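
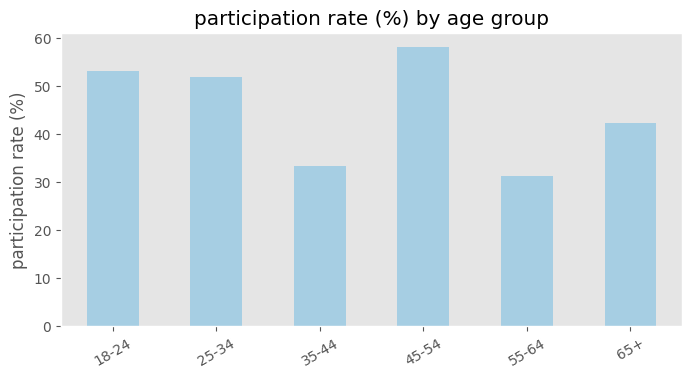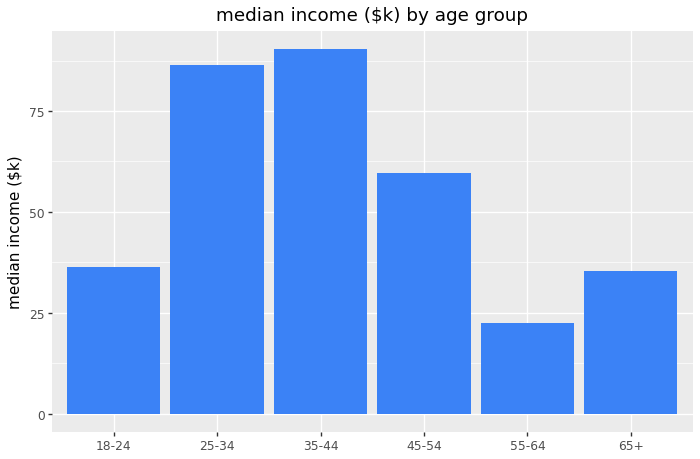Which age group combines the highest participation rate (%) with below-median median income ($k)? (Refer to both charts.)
18-24

Chart 2 median median income ($k) ≈ 50; below-median age groups: 18-24, 55-64, 65+. Among those, 18-24 has the highest participation rate (%) (≈ 50).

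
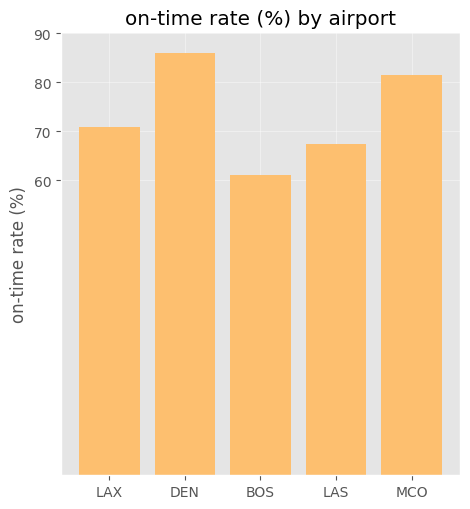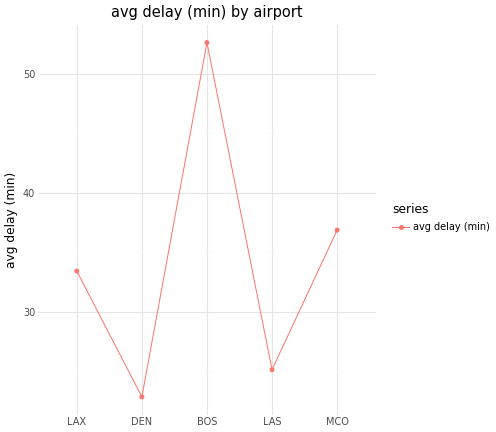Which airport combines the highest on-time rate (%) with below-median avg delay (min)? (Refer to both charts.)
DEN

Chart 2 median avg delay (min) ≈ 35; below-median airports: DEN, LAS. Among those, DEN has the highest on-time rate (%) (≈ 90).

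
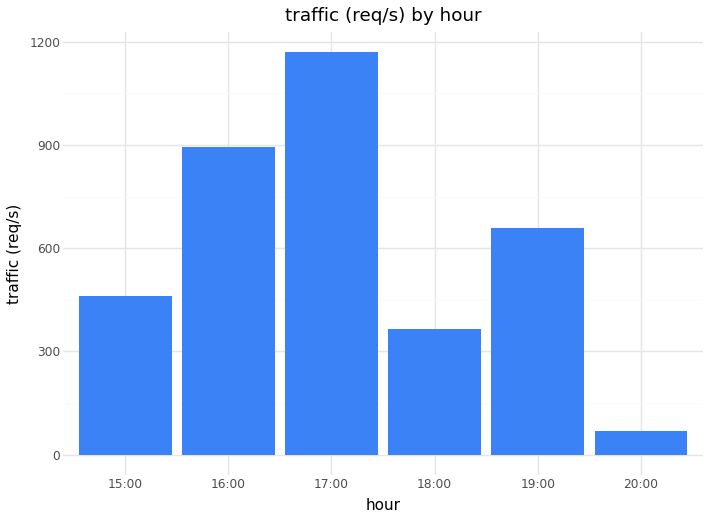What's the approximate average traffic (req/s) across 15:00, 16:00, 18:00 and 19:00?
(500 + 900 + 400 + 700) / 4 ≈ 625.

≈ 625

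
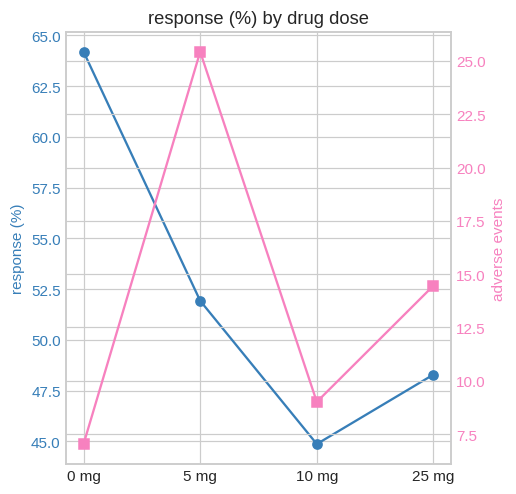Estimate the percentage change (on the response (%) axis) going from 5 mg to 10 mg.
5 mg ≈ 52, 10 mg ≈ 44; (44 − 52) / 52 ≈ -15.4%.

≈ -15.4%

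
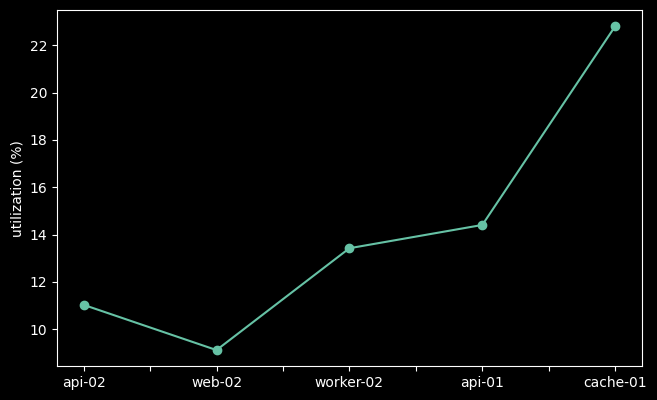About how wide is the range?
≈ 12

Max cache-01 ≈ 22, min web-02 ≈ 10; range ≈ 12.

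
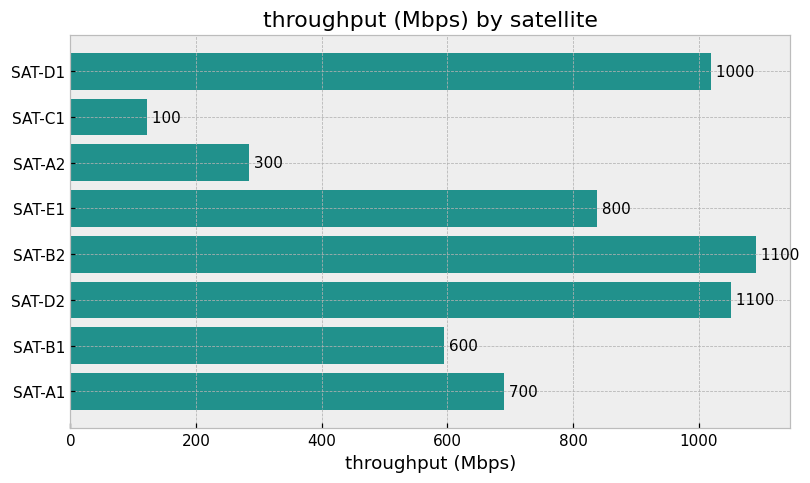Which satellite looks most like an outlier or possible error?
SAT-C1 ≈ 100; the rest sit between ≈ 300 and ≈ 1100.

SAT-C1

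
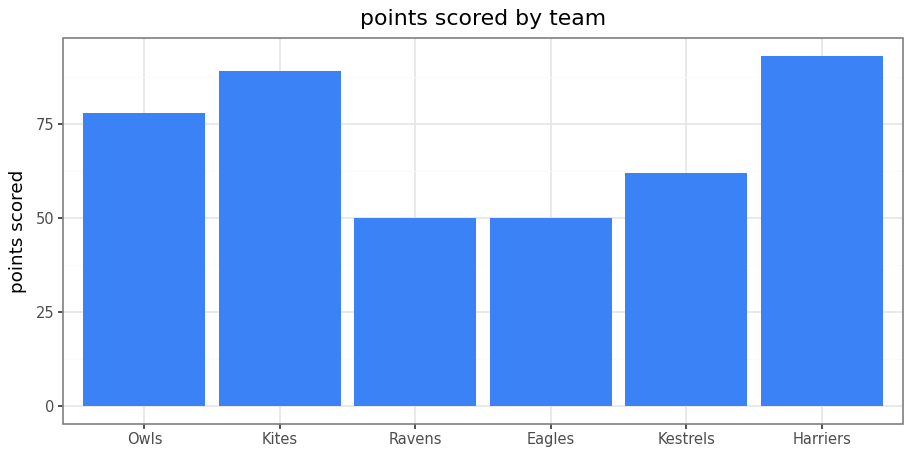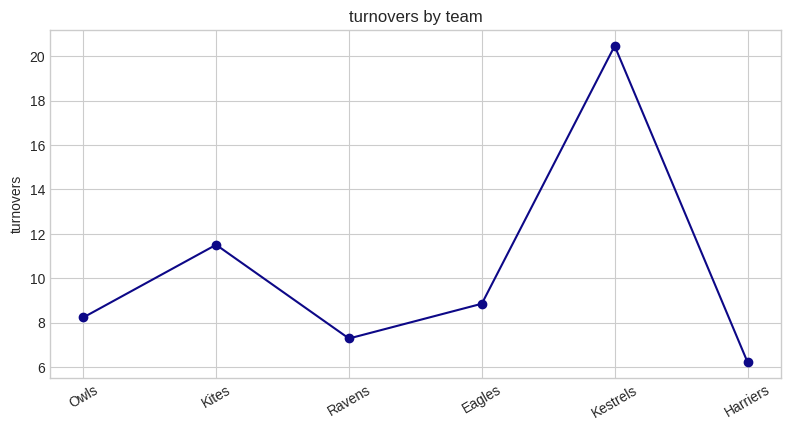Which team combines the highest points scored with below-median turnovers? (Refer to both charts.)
Harriers

Chart 2 median turnovers ≈ 8; below-median teams: Owls, Ravens, Harriers. Among those, Harriers has the highest points scored (≈ 90).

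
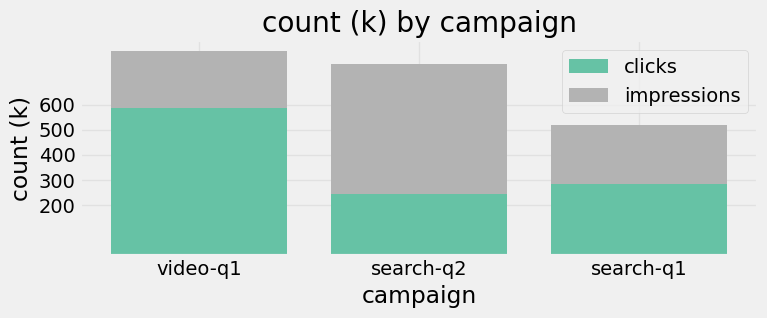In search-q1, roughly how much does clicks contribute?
clicks top ≈ 300, bottom ≈ 0; segment ≈ 300.

≈ 300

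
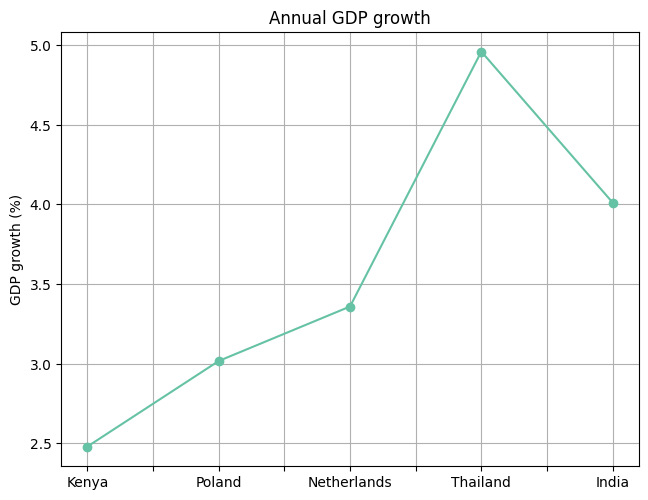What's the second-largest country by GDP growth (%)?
India

Top 3: Thailand ≈ 5.0, India ≈ 4.0, Netherlands ≈ 3.5.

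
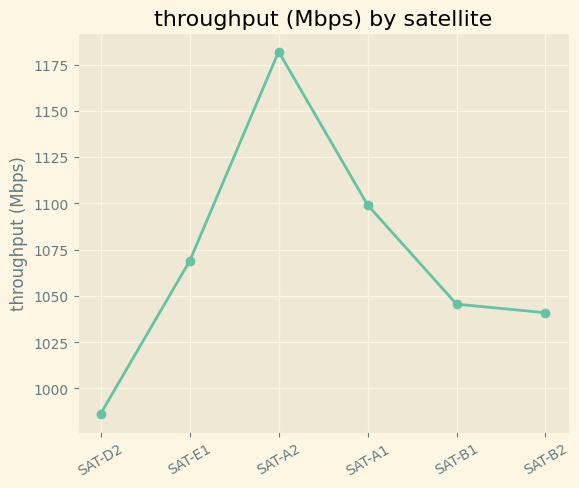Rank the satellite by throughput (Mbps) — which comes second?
SAT-A1

Top 3: SAT-A2 ≈ 1180, SAT-A1 ≈ 1100, SAT-E1 ≈ 1060.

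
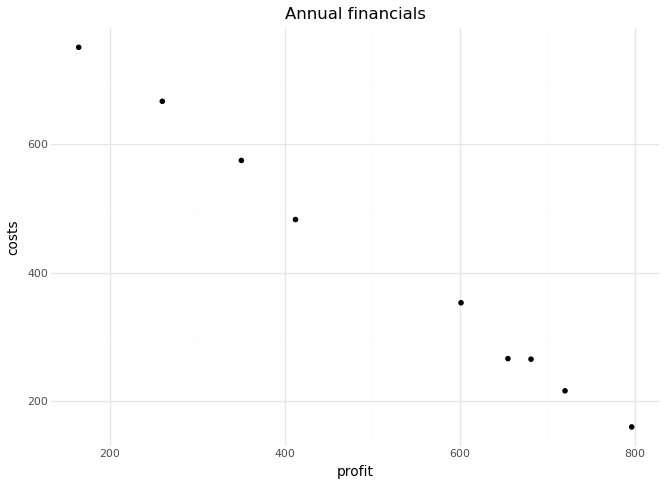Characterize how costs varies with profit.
negative, strong

Points are negatively correlated; strong (|r| ≈ 1.0).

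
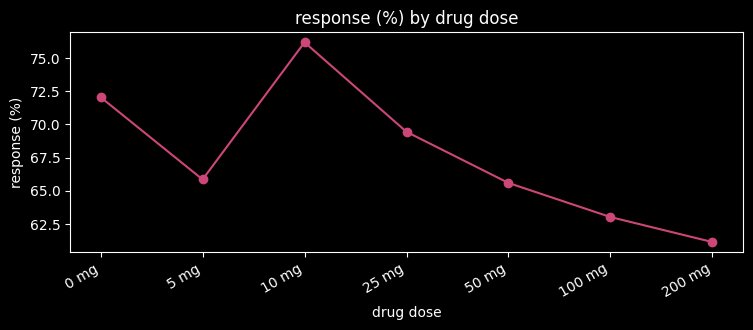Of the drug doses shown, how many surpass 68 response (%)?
3

Above 68: 0 mg, 10 mg, 25 mg.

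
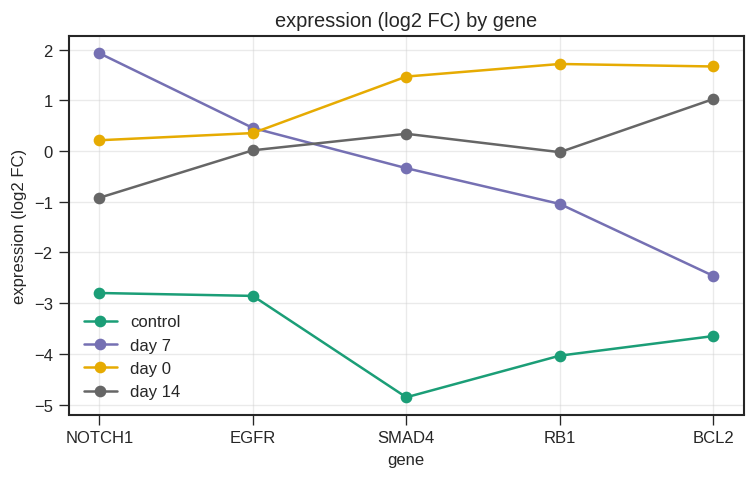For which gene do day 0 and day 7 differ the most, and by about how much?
BCL2, ≈ 4 log2 FC

BCL2: day 0 ≈ 2, day 7 ≈ -2 → gap ≈ 4. Next-largest (RB1) is only ≈ 3.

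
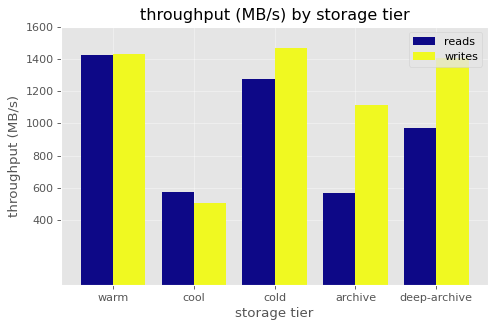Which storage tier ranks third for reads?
deep-archive

Top 4 for reads: warm ≈ 1400, cold ≈ 1200, deep-archive ≈ 1000, cool ≈ 600.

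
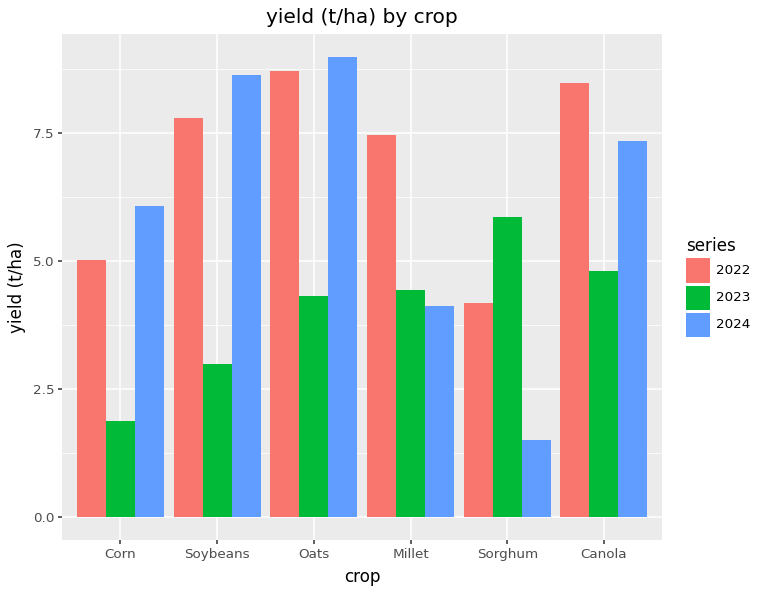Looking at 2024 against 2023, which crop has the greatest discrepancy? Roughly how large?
Soybeans: 2024 ≈ 9, 2023 ≈ 3 → gap ≈ 6. Next-largest (Oats) is only ≈ 5.

Soybeans, ≈ 6 t/ha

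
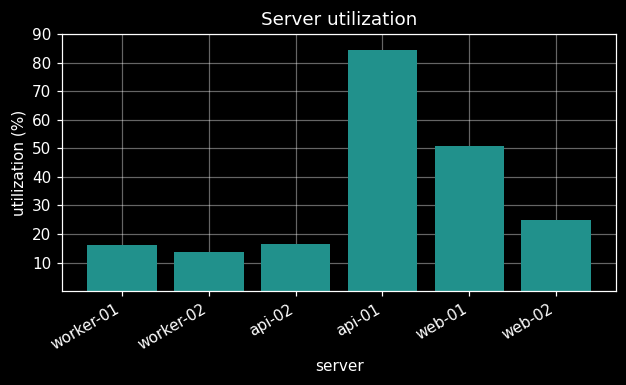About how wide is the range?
Max api-01 ≈ 80, min worker-02 ≈ 10; range ≈ 70.

≈ 70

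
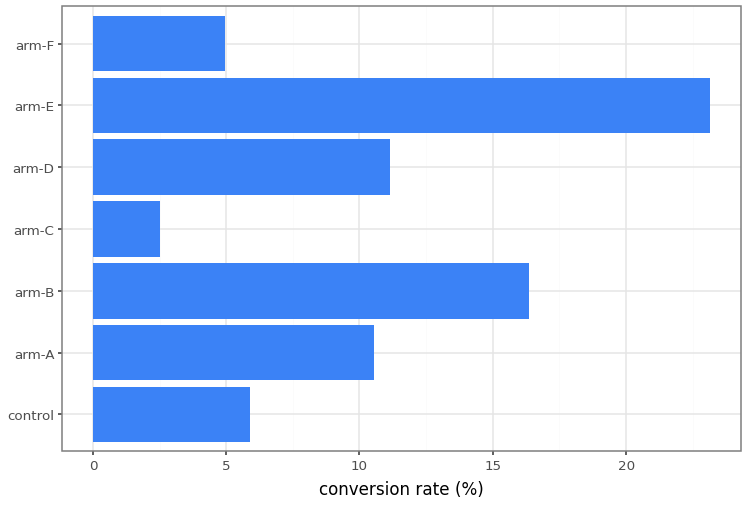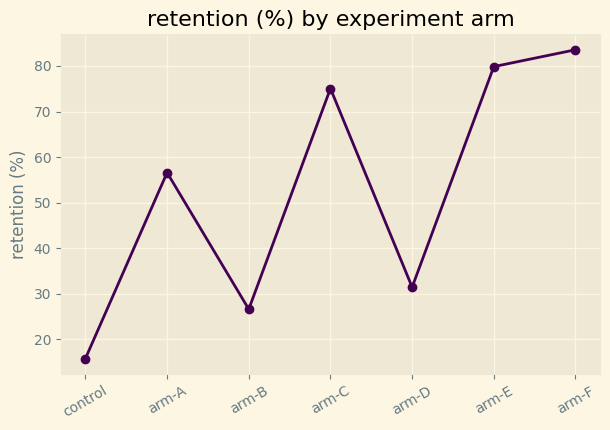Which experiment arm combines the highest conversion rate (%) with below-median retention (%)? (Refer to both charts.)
Chart 2 median retention (%) ≈ 60; below-median experiment arms: control, arm-B, arm-D. Among those, arm-B has the highest conversion rate (%) (≈ 15).

arm-B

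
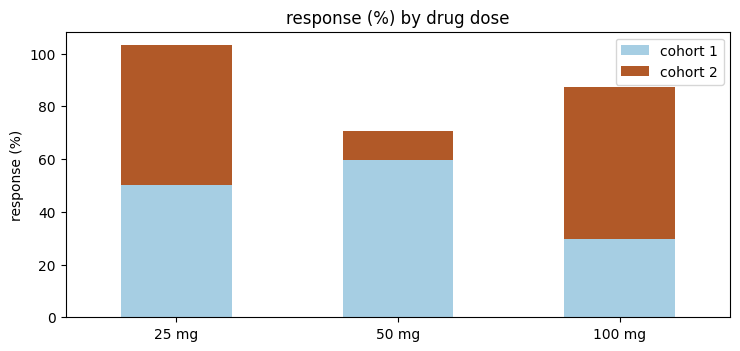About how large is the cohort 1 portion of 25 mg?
cohort 1 top ≈ 50, bottom ≈ 0; segment ≈ 50.

≈ 50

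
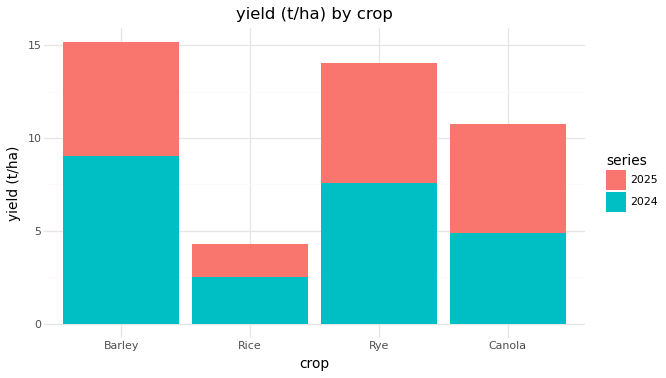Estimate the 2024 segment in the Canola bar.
≈ 4

2024 top ≈ 4, bottom ≈ 0; segment ≈ 4.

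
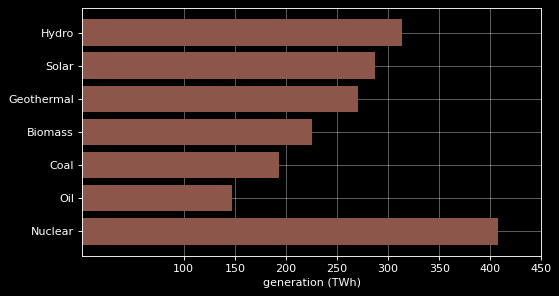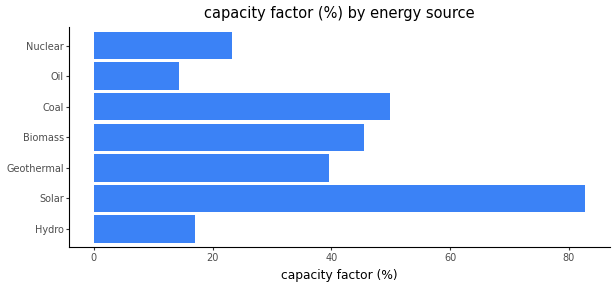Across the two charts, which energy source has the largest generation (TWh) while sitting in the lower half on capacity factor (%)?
Chart 2 median capacity factor (%) ≈ 40; below-median energy sources: Hydro, Oil, Nuclear. Among those, Nuclear has the highest generation (TWh) (≈ 400).

Nuclear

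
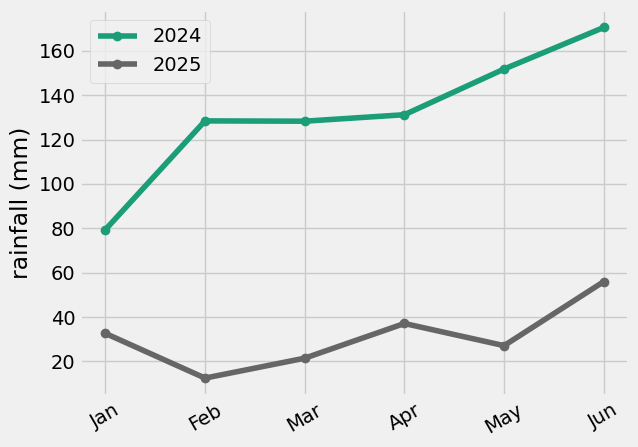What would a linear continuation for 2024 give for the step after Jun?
Last three: 140, 160, 180 → slope ≈ 20/step → next ≈ 200.

≈ 200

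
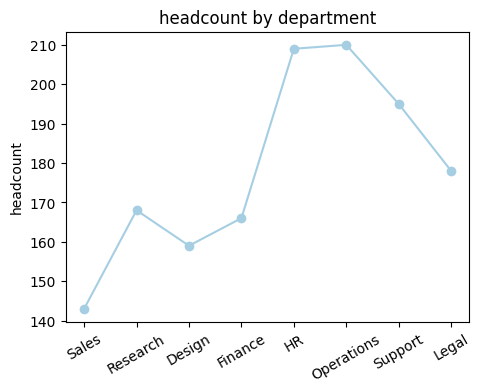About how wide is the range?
≈ 70

Max Operations ≈ 210, min Sales ≈ 140; range ≈ 70.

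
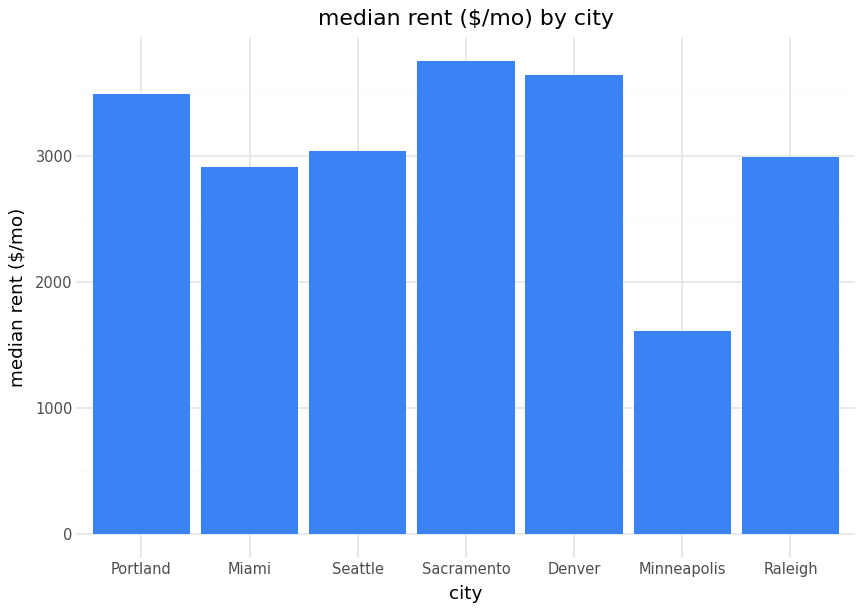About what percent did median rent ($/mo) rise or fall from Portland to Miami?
≈ -14.3%

Portland ≈ 3500, Miami ≈ 3000; (3000 − 3500) / 3500 ≈ -14.3%.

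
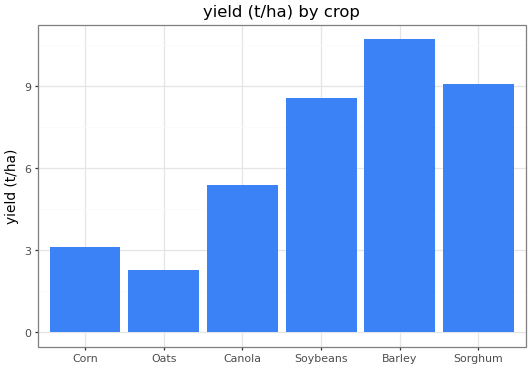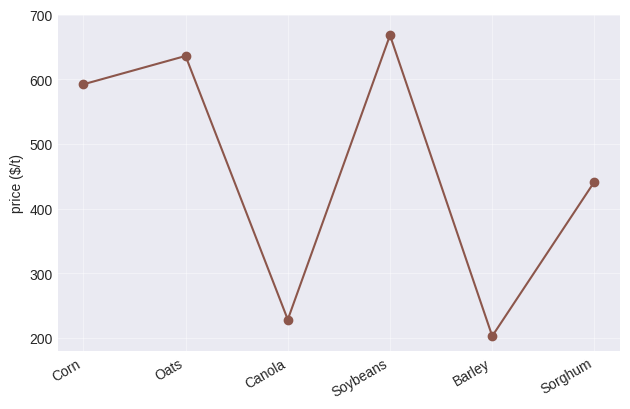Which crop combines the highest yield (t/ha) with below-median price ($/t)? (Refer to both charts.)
Chart 2 median price ($/t) ≈ 500; below-median crops: Canola, Barley, Sorghum. Among those, Barley has the highest yield (t/ha) (≈ 11).

Barley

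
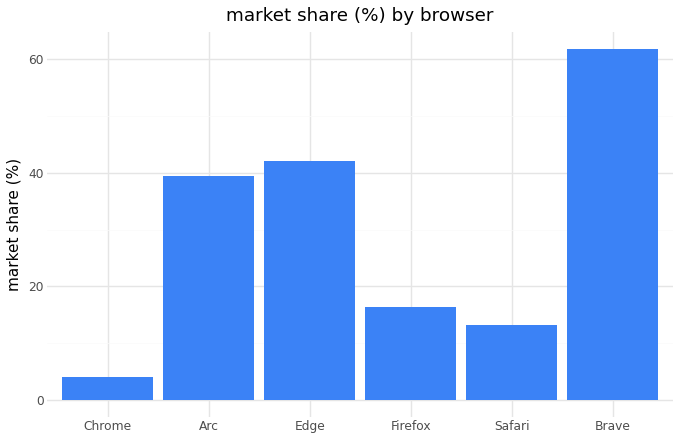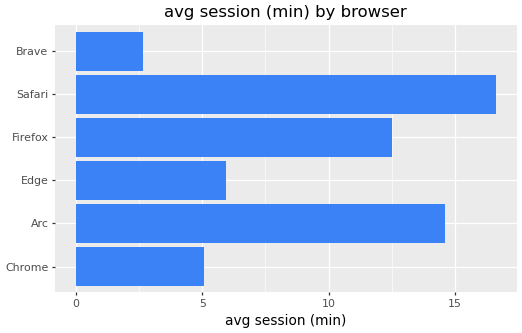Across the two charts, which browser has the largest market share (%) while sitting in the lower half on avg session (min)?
Brave

Chart 2 median avg session (min) ≈ 10; below-median browsers: Chrome, Edge, Brave. Among those, Brave has the highest market share (%) (≈ 60).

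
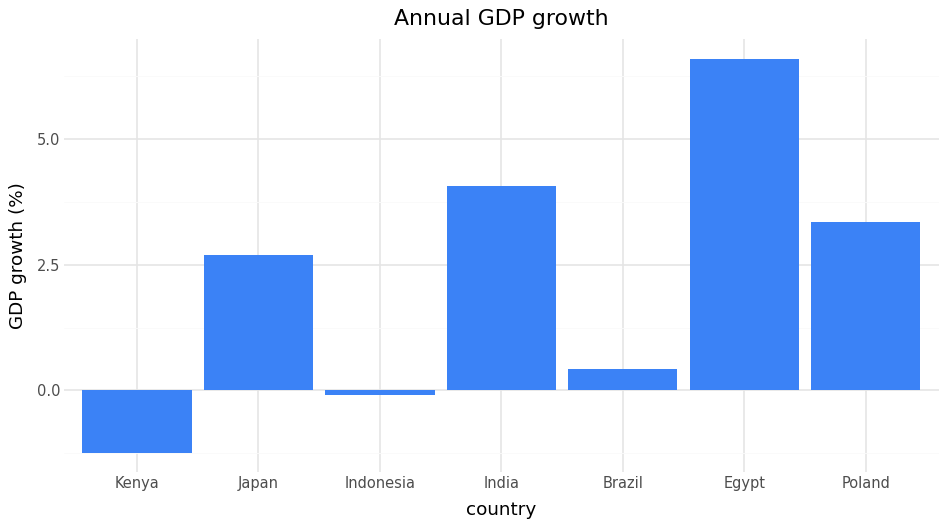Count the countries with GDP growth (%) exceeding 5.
1

Above 5: Egypt.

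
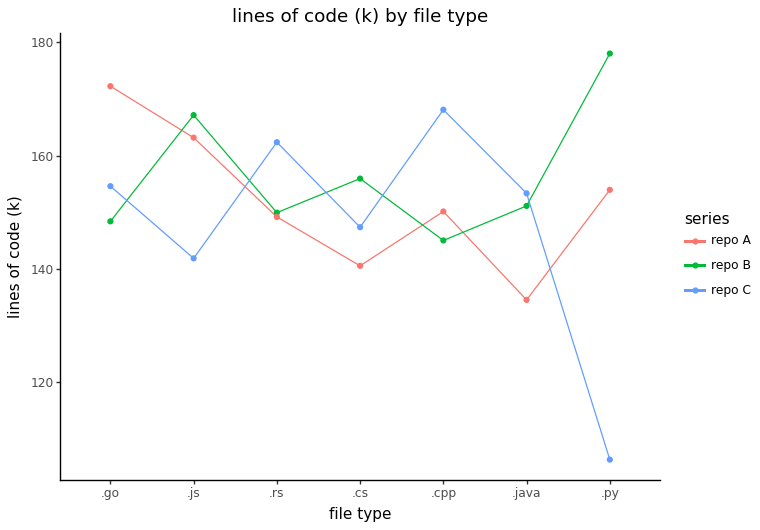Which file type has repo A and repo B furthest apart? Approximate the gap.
.py, ≈ 30 k

.py: repo A ≈ 150, repo B ≈ 180 → gap ≈ 30. Next-largest (.go) is only ≈ 20.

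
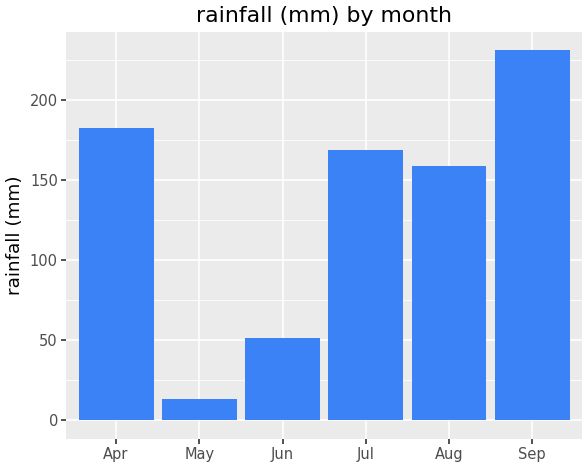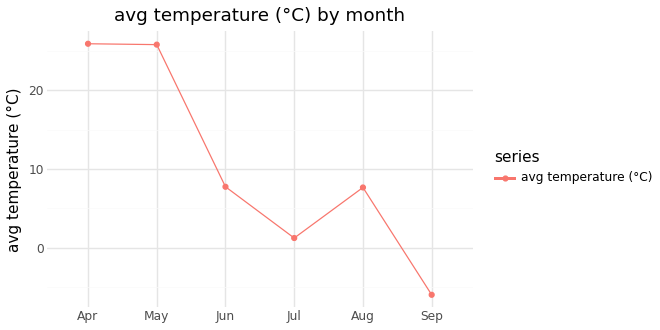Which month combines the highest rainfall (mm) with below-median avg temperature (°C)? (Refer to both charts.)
Chart 2 median avg temperature (°C) ≈ 10; below-median months: Jul, Aug, Sep. Among those, Sep has the highest rainfall (mm) (≈ 225).

Sep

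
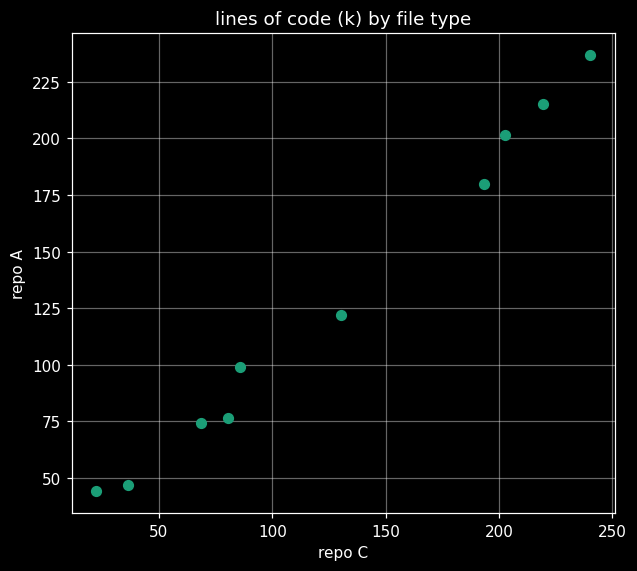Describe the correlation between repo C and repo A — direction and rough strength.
Points are positively correlated; strong (|r| ≈ 1.0).

positive, strong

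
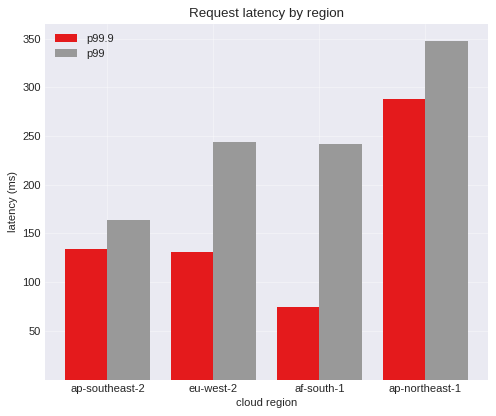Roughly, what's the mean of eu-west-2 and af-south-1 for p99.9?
(150 + 50) / 2 ≈ 100.

≈ 100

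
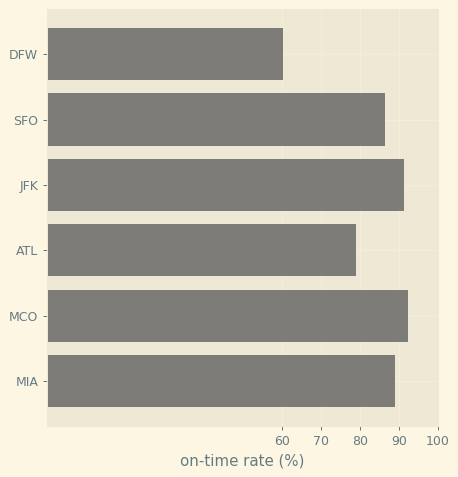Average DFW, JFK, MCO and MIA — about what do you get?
≈ 82

(60 + 90 + 90 + 90) / 4 ≈ 82.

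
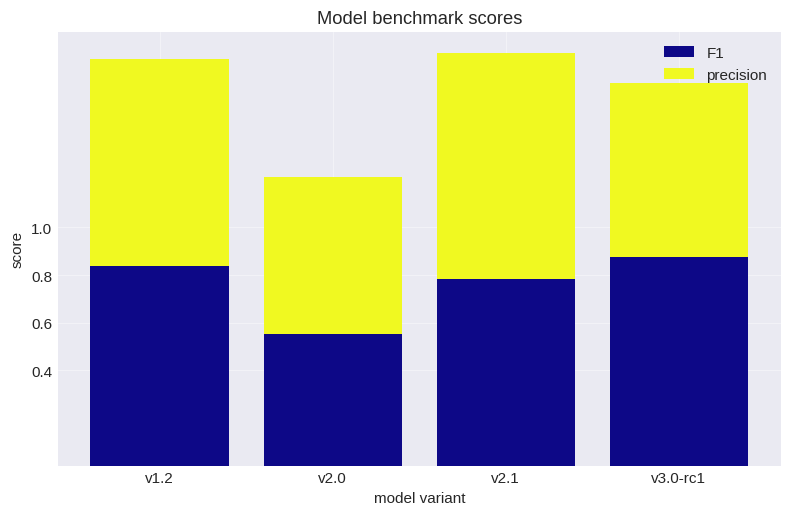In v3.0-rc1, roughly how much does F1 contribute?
≈ 0.8

F1 top ≈ 0.8, bottom ≈ 0.0; segment ≈ 0.8.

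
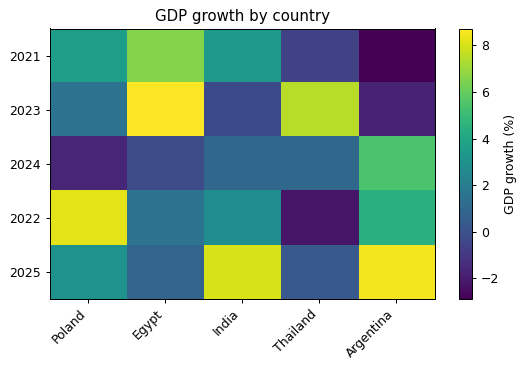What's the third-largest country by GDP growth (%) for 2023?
Top 4 for 2023: Egypt ≈ 9, Thailand ≈ 7, Poland ≈ 2, India ≈ 0.

Poland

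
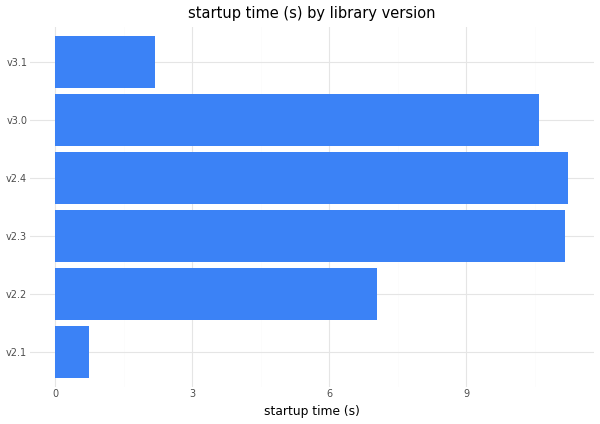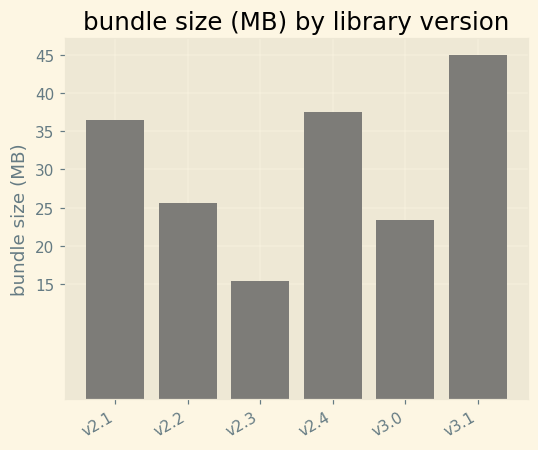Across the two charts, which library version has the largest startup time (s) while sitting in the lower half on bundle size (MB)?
v2.3

Chart 2 median bundle size (MB) ≈ 30; below-median library versions: v2.2, v2.3, v3.0. Among those, v2.3 has the highest startup time (s) (≈ 12).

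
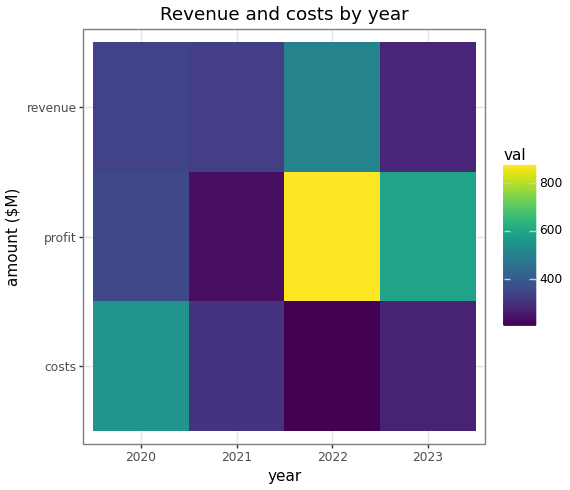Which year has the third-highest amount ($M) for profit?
Top 4 for profit: 2022 ≈ 900, 2023 ≈ 600, 2020 ≈ 300, 2021 ≈ 200.

2020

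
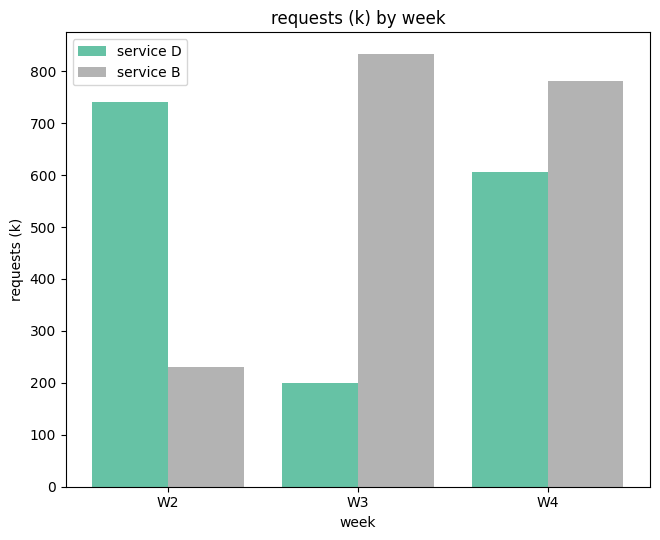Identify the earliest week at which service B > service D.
W2: service B ≈ 200 vs service D ≈ 700 (not yet); W3: service B ≈ 800 vs service D ≈ 200 (first crossover).

W3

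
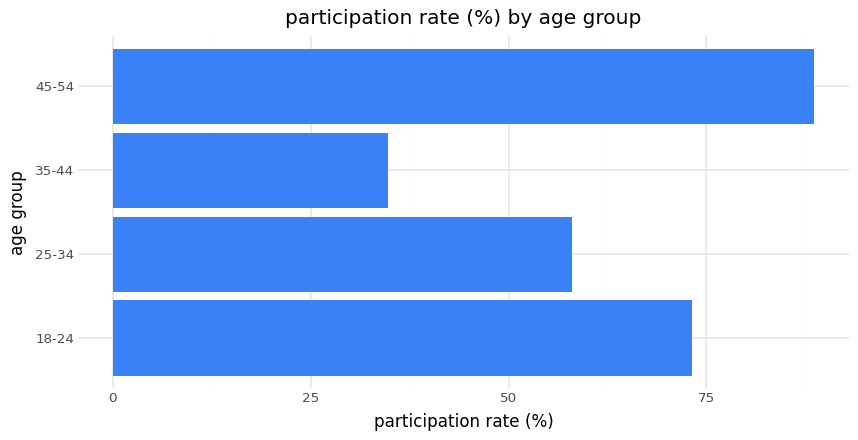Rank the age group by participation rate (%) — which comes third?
Top 4: 45-54 ≈ 90, 18-24 ≈ 70, 25-34 ≈ 60, 35-44 ≈ 30.

25-34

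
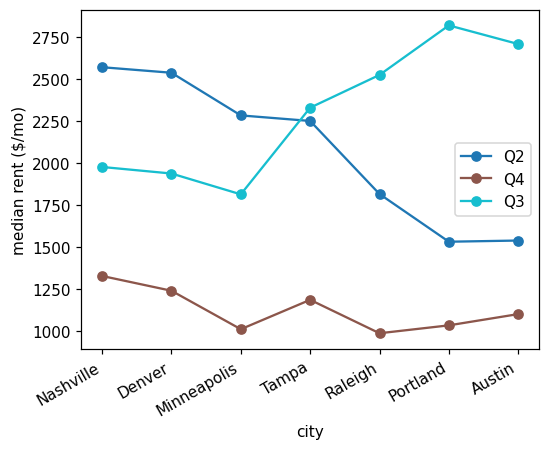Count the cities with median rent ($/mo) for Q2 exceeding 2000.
4

Above 2000: Nashville, Denver, Minneapolis, Tampa.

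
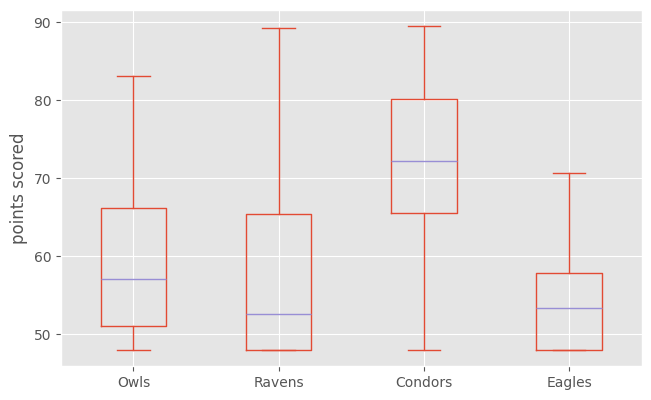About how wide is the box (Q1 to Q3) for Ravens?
Q3 ≈ 66, Q1 ≈ 48; IQR ≈ 18.

≈ 18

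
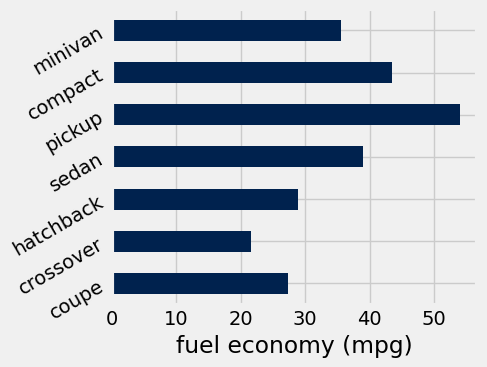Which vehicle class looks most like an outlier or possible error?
pickup

pickup ≈ 55; the rest sit between ≈ 20 and ≈ 45.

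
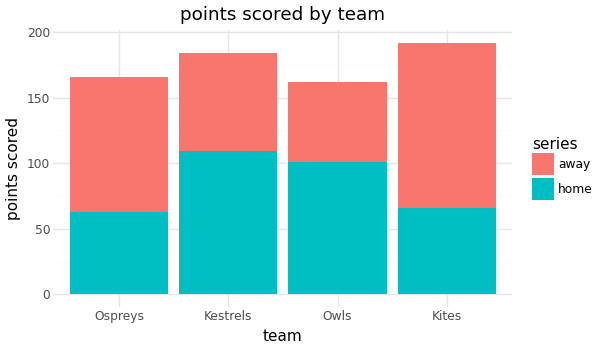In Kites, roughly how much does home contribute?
≈ 60

home top ≈ 60, bottom ≈ 0; segment ≈ 60.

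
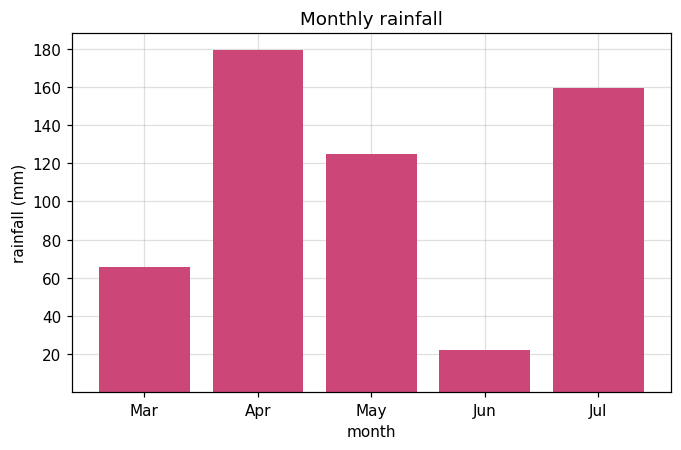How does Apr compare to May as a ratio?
≈ 1.5×

Apr ≈ 180, May ≈ 120; 180/120 ≈ 1.5.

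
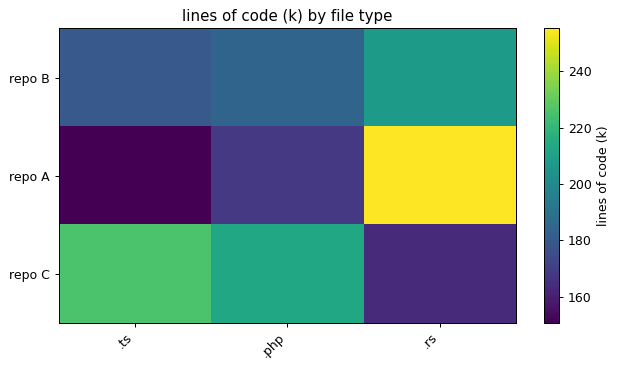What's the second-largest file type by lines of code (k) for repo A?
Top 3 for repo A: .rs ≈ 260, .php ≈ 170, .ts ≈ 150.

.php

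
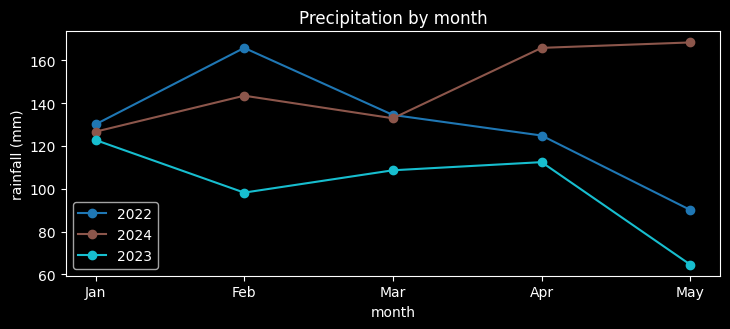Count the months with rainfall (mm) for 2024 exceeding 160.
2

Above 160: Apr, May.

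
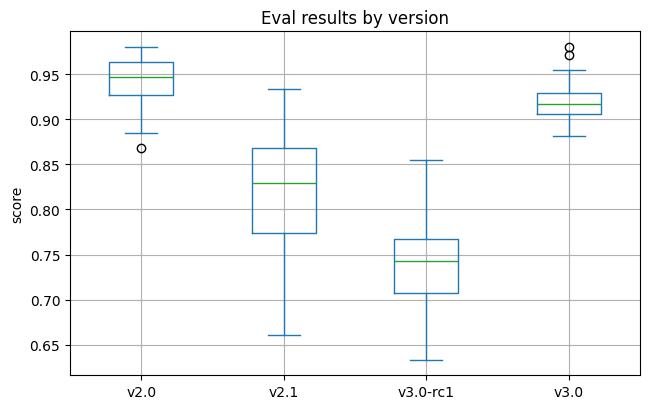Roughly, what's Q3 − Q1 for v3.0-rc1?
≈ 0.06

Q3 ≈ 0.76, Q1 ≈ 0.70; IQR ≈ 0.06.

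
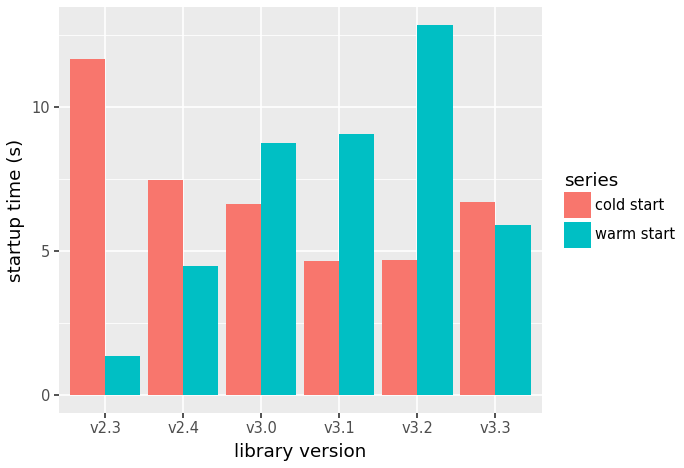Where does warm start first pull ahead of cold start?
v3.0

v2.4: warm start ≈ 4 vs cold start ≈ 8 (not yet); v3.0: warm start ≈ 8 vs cold start ≈ 6 (first crossover).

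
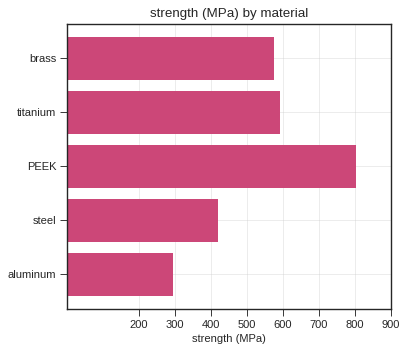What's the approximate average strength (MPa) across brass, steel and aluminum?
(600 + 400 + 300) / 3 ≈ 433.

≈ 433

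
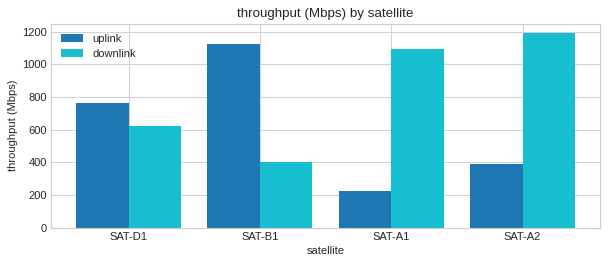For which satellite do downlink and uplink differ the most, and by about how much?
SAT-A1, ≈ 900 Mbps

SAT-A1: downlink ≈ 1100, uplink ≈ 200 → gap ≈ 900. Next-largest (SAT-A2) is only ≈ 800.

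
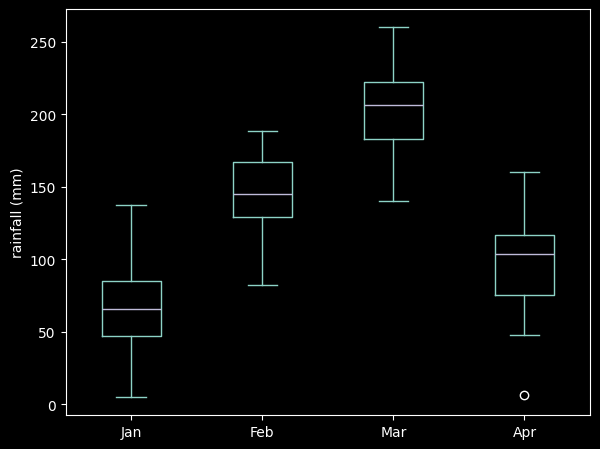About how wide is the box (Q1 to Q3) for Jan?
Q3 ≈ 80, Q1 ≈ 40; IQR ≈ 40.

≈ 40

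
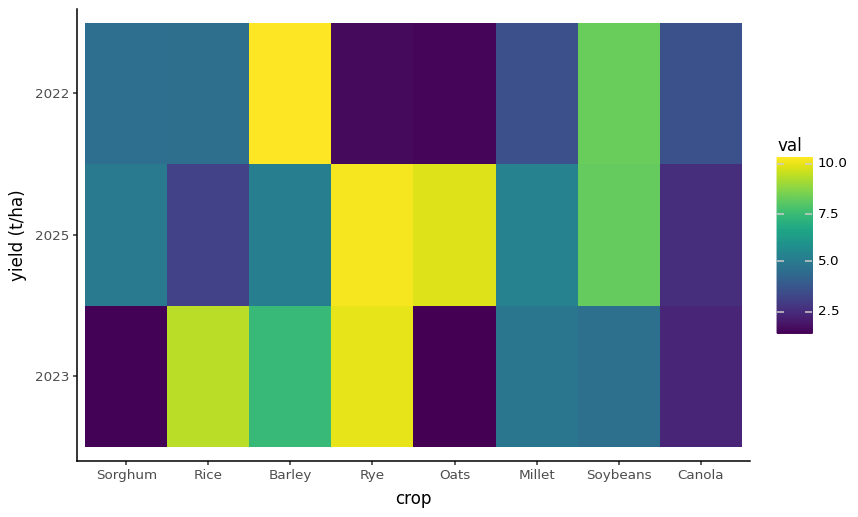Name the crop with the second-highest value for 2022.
Soybeans

Top 3 for 2022: Barley ≈ 10, Soybeans ≈ 8, Rice ≈ 5.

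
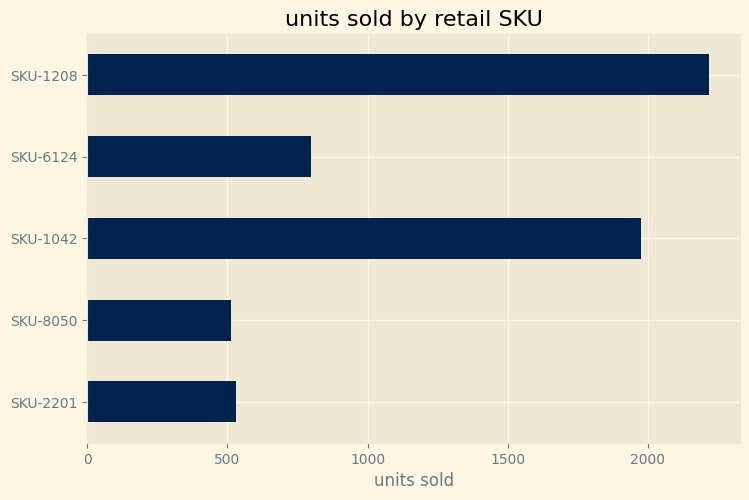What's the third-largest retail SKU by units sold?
Top 4: SKU-1208 ≈ 2200, SKU-1042 ≈ 2000, SKU-6124 ≈ 800, SKU-2201 ≈ 600.

SKU-6124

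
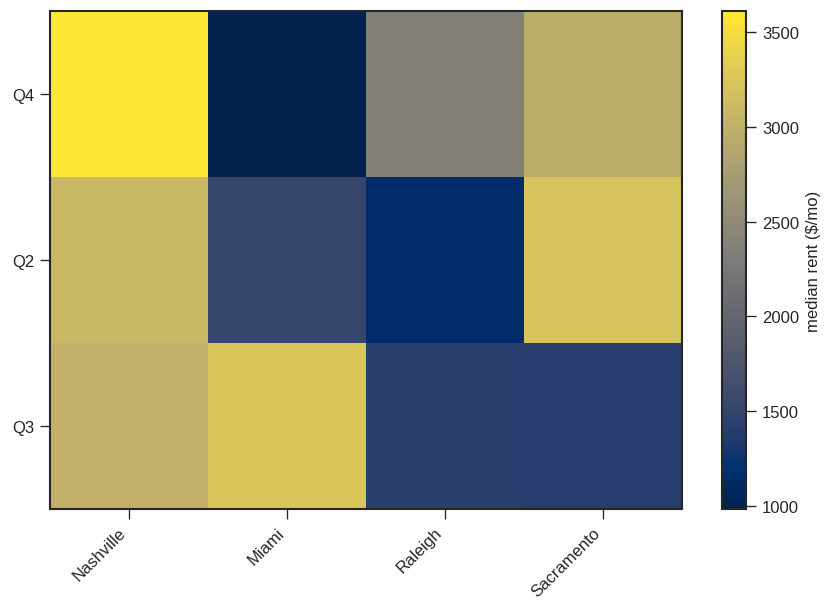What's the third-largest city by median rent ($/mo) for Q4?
Top 4 for Q4: Nashville ≈ 3500, Sacramento ≈ 3000, Raleigh ≈ 2500, Miami ≈ 1000.

Raleigh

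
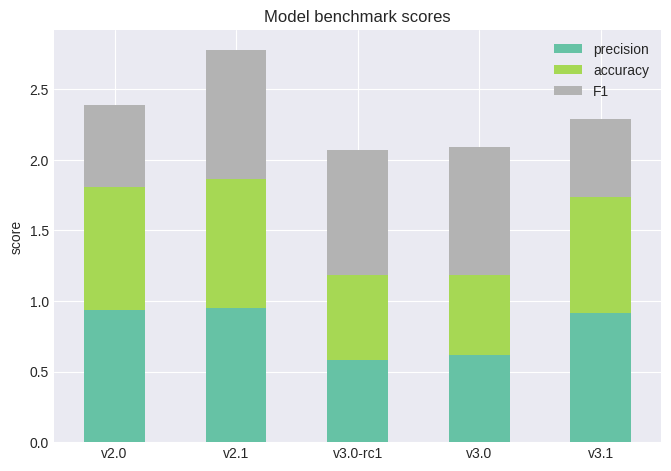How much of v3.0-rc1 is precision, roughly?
precision top ≈ 0.5, bottom ≈ 0.0; segment ≈ 0.5.

≈ 0.5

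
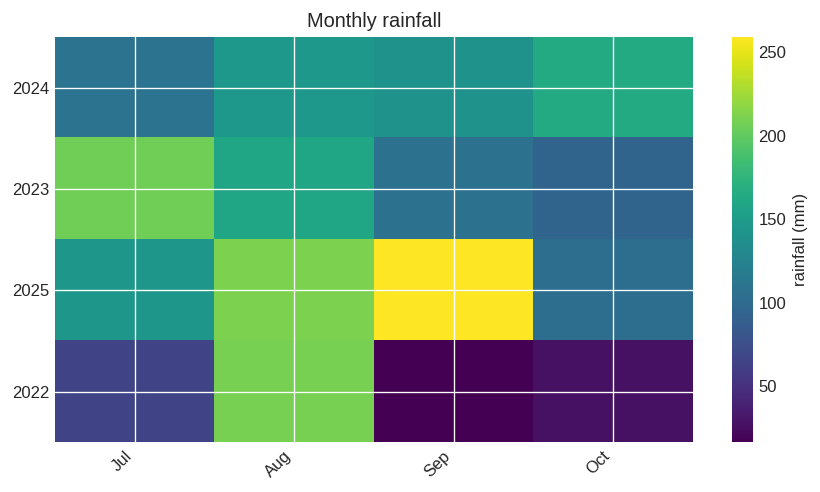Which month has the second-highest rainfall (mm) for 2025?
Top 3 for 2025: Sep ≈ 250, Aug ≈ 200, Jul ≈ 150.

Aug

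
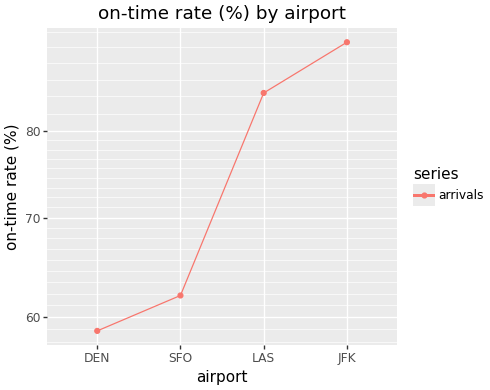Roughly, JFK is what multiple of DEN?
JFK ≈ 90, DEN ≈ 60; 90/60 ≈ 1.5.

≈ 1.5×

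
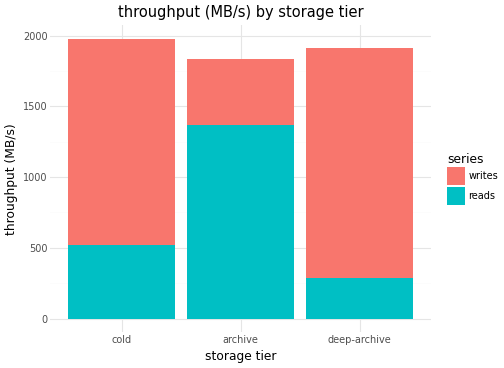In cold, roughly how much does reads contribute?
reads top ≈ 600, bottom ≈ 0; segment ≈ 600.

≈ 600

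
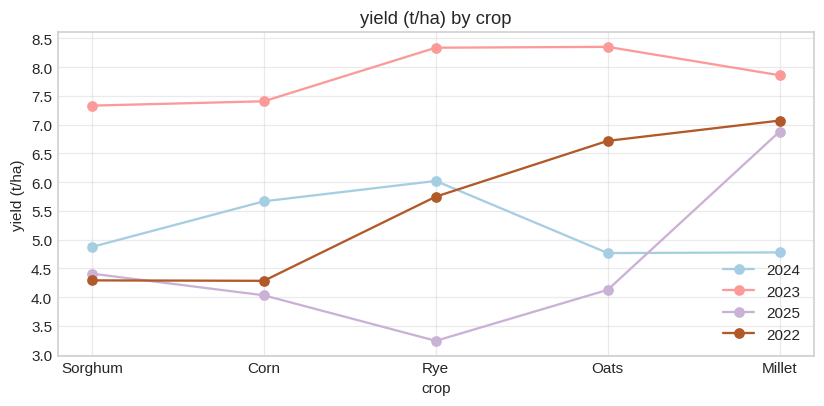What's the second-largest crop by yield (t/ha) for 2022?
Oats

Top 3 for 2022: Millet ≈ 7.0, Oats ≈ 6.5, Rye ≈ 5.5.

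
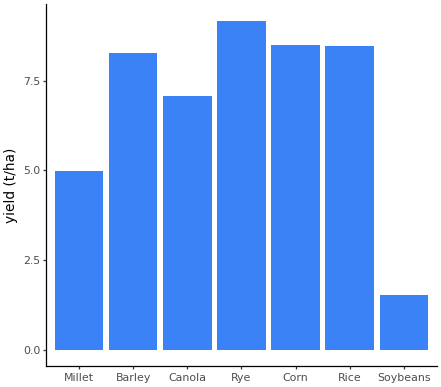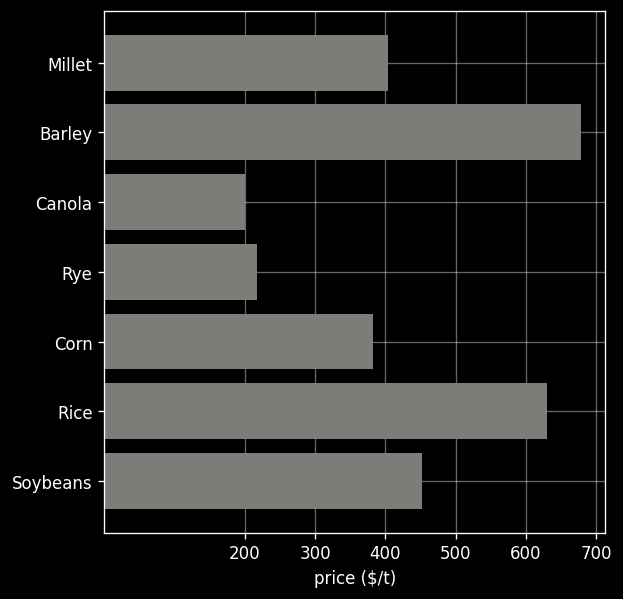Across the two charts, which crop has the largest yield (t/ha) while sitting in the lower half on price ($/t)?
Rye

Chart 2 median price ($/t) ≈ 400; below-median crops: Canola, Rye, Corn. Among those, Rye has the highest yield (t/ha) (≈ 9).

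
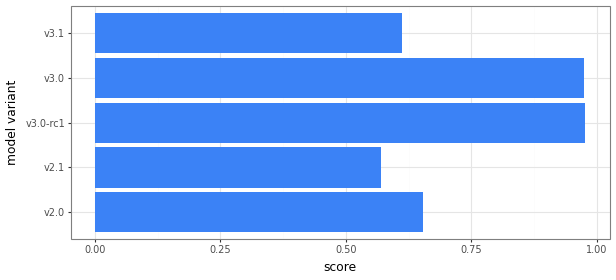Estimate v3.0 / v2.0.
v3.0 ≈ 1.0, v2.0 ≈ 0.7; 1.0/0.7 ≈ 1.43.

≈ 1.43×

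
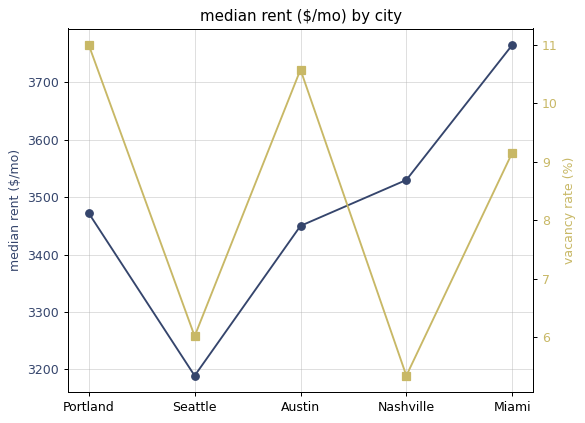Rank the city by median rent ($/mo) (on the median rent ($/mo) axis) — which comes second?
Nashville

Top 3 (on the median rent ($/mo) axis): Miami ≈ 3750, Nashville ≈ 3550, Portland ≈ 3450.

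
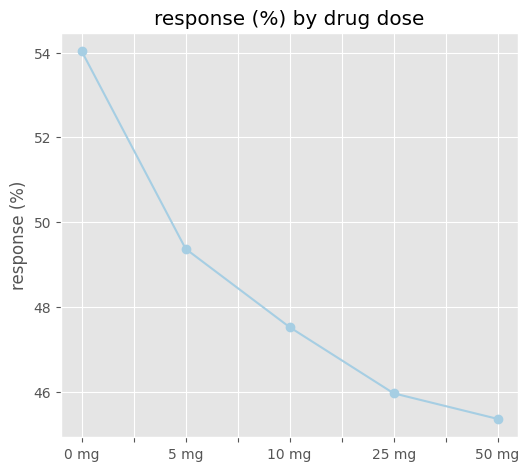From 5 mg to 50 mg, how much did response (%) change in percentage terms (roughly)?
5 mg ≈ 49, 50 mg ≈ 45; (45 − 49) / 49 ≈ -8.2%.

≈ -8.2%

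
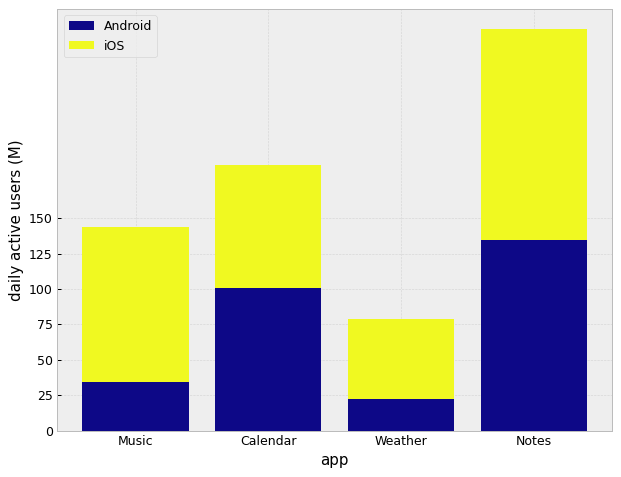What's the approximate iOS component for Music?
iOS top ≈ 150, bottom ≈ 25; segment ≈ 125.

≈ 125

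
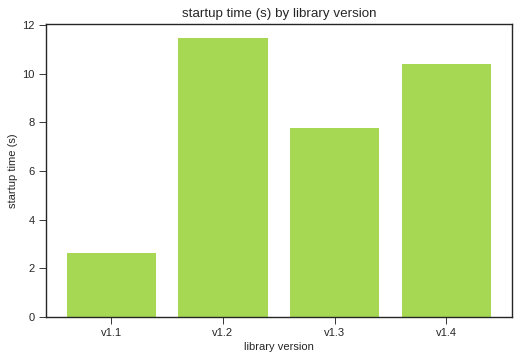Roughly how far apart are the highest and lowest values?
≈ 8

Max v1.2 ≈ 11, min v1.1 ≈ 3; range ≈ 8.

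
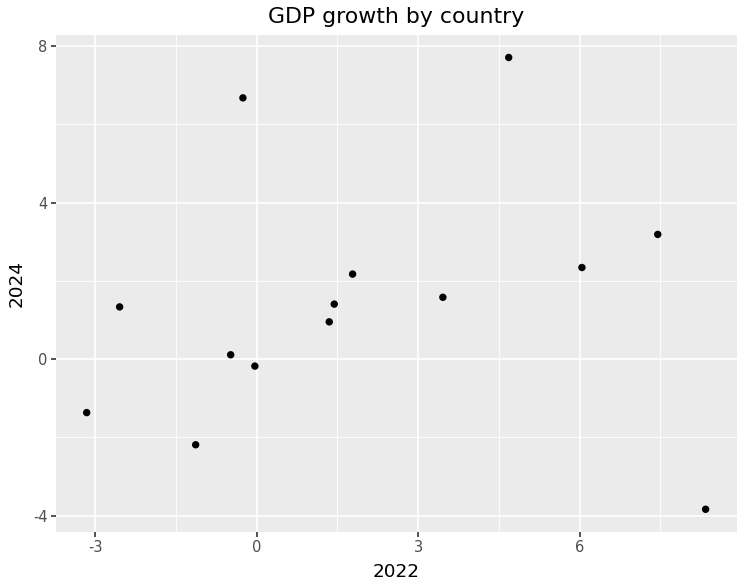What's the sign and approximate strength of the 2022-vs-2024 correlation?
no clear correlation

Points are roughly uncorrelated; weak (|r| ≈ 0.1).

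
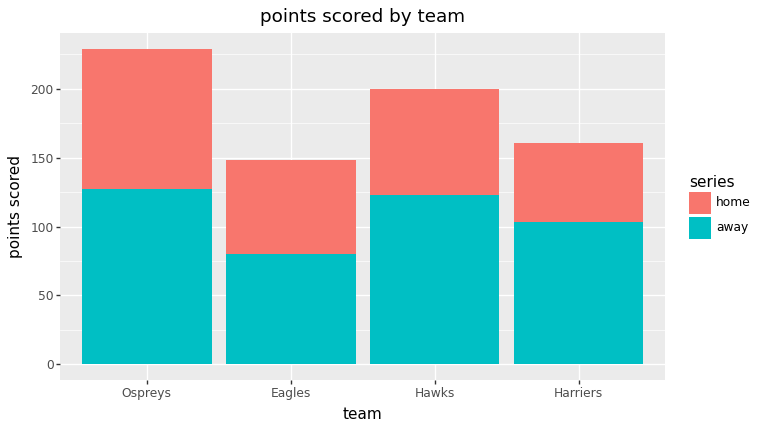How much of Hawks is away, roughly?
≈ 120

away top ≈ 120, bottom ≈ 0; segment ≈ 120.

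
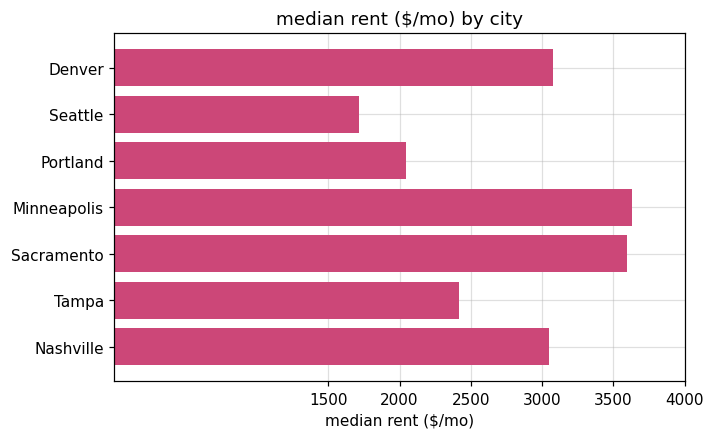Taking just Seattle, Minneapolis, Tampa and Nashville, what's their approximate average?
(1500 + 3500 + 2500 + 3000) / 4 ≈ 2625.

≈ 2625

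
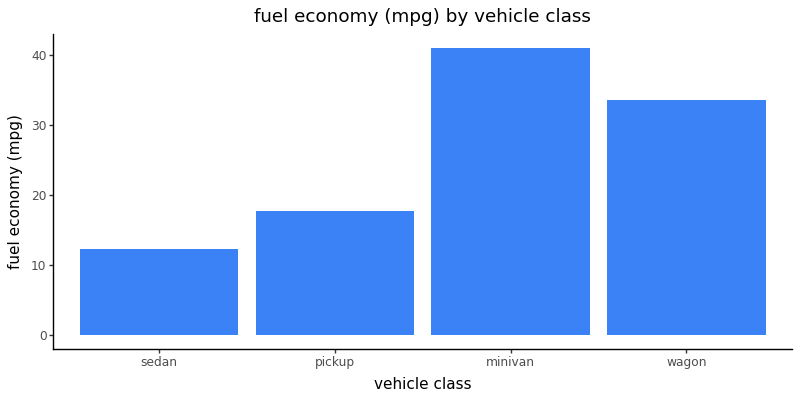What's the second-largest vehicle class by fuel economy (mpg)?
Top 3: minivan ≈ 40, wagon ≈ 35, pickup ≈ 20.

wagon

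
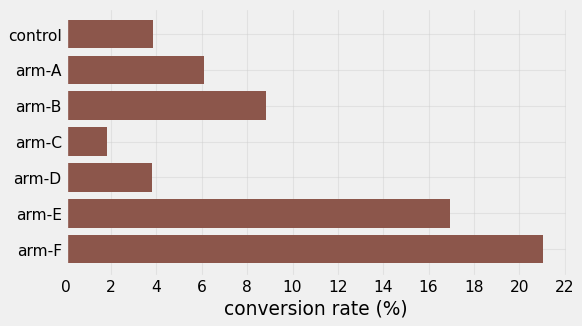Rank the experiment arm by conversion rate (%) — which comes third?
Top 4: arm-F ≈ 22, arm-E ≈ 16, arm-B ≈ 8, arm-A ≈ 6.

arm-B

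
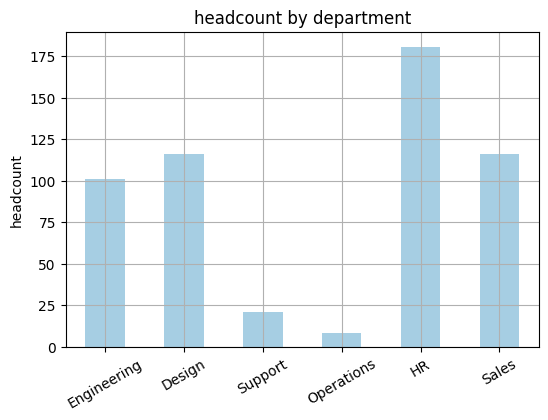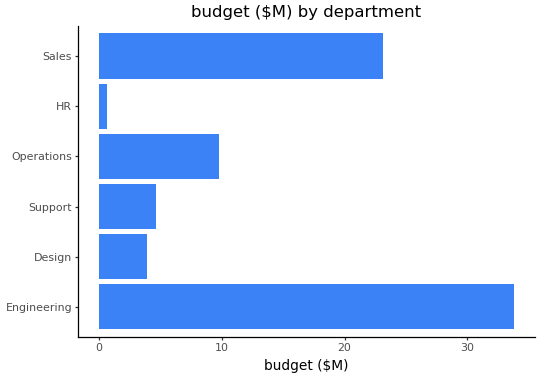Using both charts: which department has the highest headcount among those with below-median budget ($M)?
HR

Chart 2 median budget ($M) ≈ 5; below-median departments: Design, Support, HR. Among those, HR has the highest headcount (≈ 180).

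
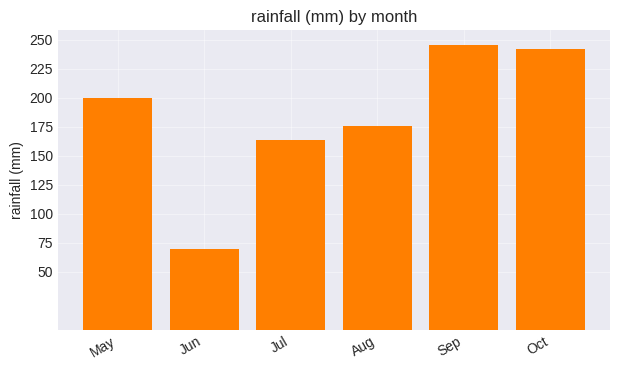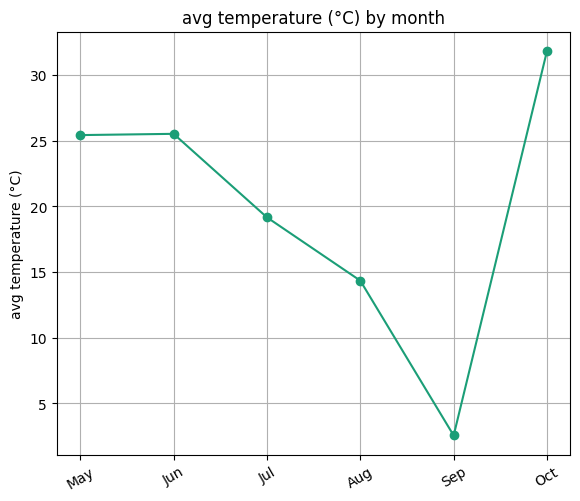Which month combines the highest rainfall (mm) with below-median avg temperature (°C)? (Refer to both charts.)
Sep

Chart 2 median avg temperature (°C) ≈ 20; below-median months: Jul, Aug, Sep. Among those, Sep has the highest rainfall (mm) (≈ 250).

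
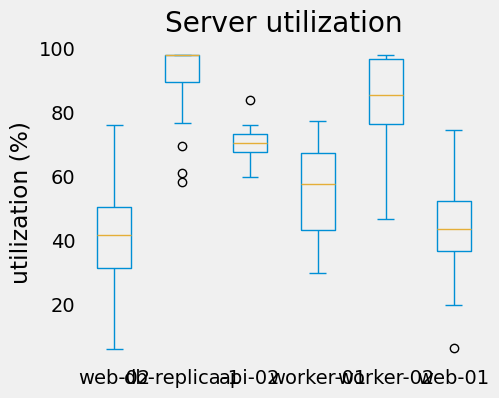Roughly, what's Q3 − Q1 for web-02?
Q3 ≈ 50, Q1 ≈ 30; IQR ≈ 20.

≈ 20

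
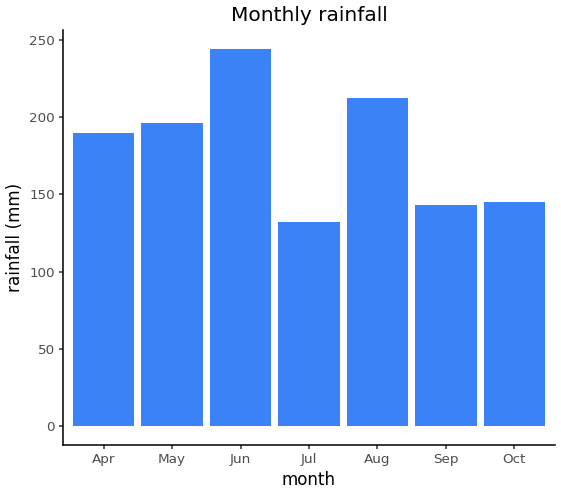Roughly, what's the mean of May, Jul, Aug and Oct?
≈ 175

(200 + 125 + 225 + 150) / 4 ≈ 175.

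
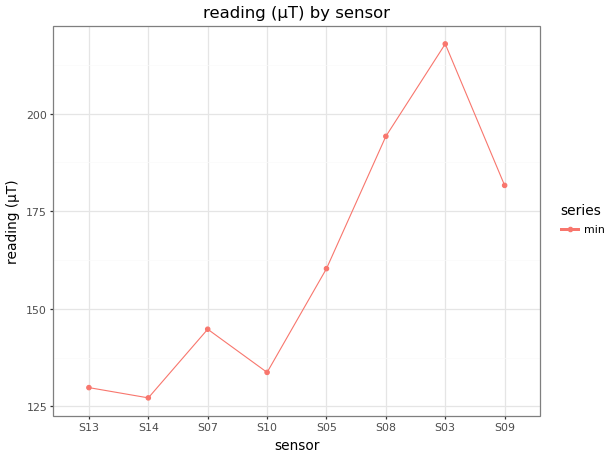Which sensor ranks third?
S09

Top 4: S03 ≈ 220, S08 ≈ 190, S09 ≈ 180, S05 ≈ 160.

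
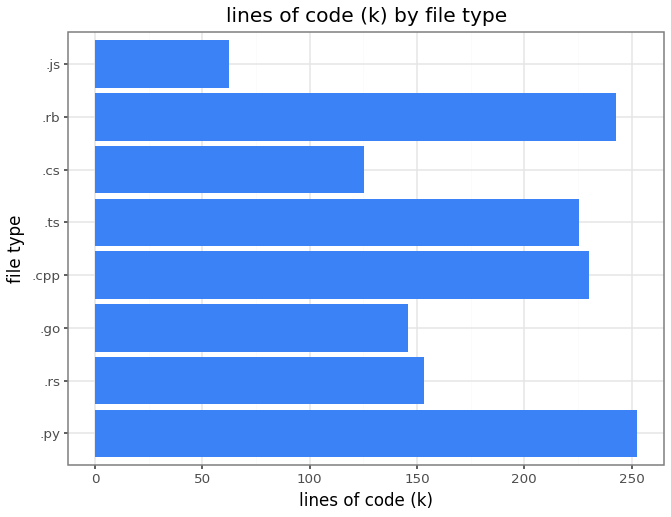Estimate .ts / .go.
≈ 1.5×

.ts ≈ 225, .go ≈ 150; 225/150 ≈ 1.5.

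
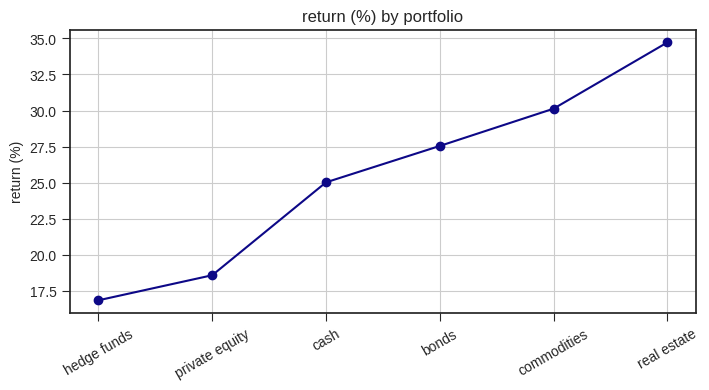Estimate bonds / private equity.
≈ 1.56×

bonds ≈ 28, private equity ≈ 18; 28/18 ≈ 1.56.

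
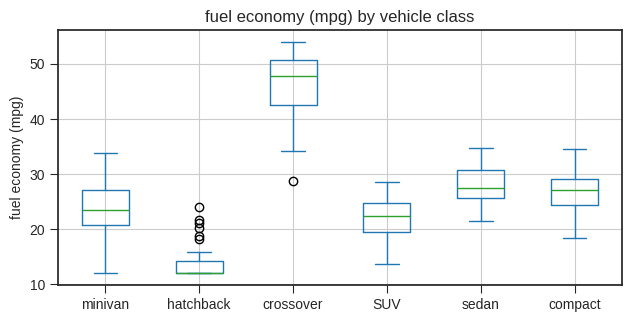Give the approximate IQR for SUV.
Q3 ≈ 25, Q1 ≈ 20; IQR ≈ 5.

≈ 5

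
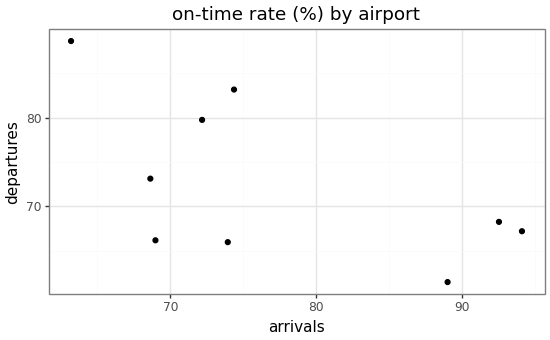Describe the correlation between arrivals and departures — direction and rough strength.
negative, moderate

Points are negatively correlated; moderate (|r| ≈ 0.6).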